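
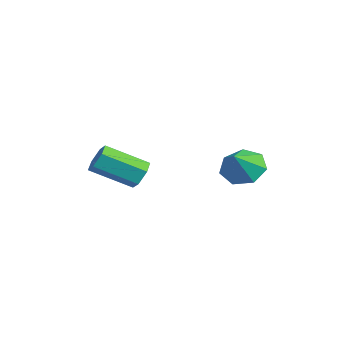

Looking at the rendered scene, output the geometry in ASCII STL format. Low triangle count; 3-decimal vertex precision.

solid 
facet normal -0.544 0.496 -0.677
outer loop
vertex -0.093 2.74 -3.517
vertex -0.733 2.628 -3.085
vertex -0.225 3.22 -3.059
endloop
endfacet
facet normal 0.981 0.148 0.128
outer loop
vertex -0.093 2.74 -3.517
vertex -0.225 3.22 -3.059
vertex -0.147 2.092 -2.355
endloop
endfacet
facet normal -0.543 0.496 -0.677
outer loop
vertex -0.225 3.22 -3.059
vertex -0.733 2.628 -3.085
vertex -0.74 3.255 -2.62
endloop
endfacet
facet normal 0.596 0.455 0.662
outer loop
vertex -0.225 3.22 -3.059
vertex -0.74 3.255 -2.62
vertex -0.147 2.092 -2.355
endloop
endfacet
facet normal -0.543 0.496 -0.677
outer loop
vertex -0.74 3.255 -2.62
vertex -0.733 2.628 -3.085
vertex -1.249 2.818 -2.532
endloop
endfacet
facet normal -0.015 0.215 0.977
outer loop
vertex -0.74 3.255 -2.62
vertex -1.249 2.818 -2.532
vertex -0.147 2.092 -2.355
endloop
endfacet
facet normal -0.543 0.497 -0.677
outer loop
vertex -1.249 2.818 -2.532
vertex -0.733 2.628 -3.085
vertex -1.37 2.239 -2.86
endloop
endfacet
facet normal -0.391 -0.390 0.833
outer loop
vertex -1.249 2.818 -2.532
vertex -1.37 2.239 -2.86
vertex -0.147 2.092 -2.355
endloop
endfacet
facet normal -0.543 0.498 -0.676
outer loop
vertex -1.37 2.239 -2.86
vertex -0.733 2.628 -3.085
vertex -1.012 1.953 -3.358
endloop
endfacet
facet normal -0.250 -0.906 0.341
outer loop
vertex -1.37 2.239 -2.86
vertex -1.012 1.953 -3.358
vertex -0.147 2.092 -2.355
endloop
endfacet
facet normal -0.543 0.498 -0.676
outer loop
vertex -1.012 1.953 -3.358
vertex -0.733 2.628 -3.085
vertex -0.443 2.176 -3.651
endloop
endfacet
facet normal 0.303 -0.944 -0.130
outer loop
vertex -1.012 1.953 -3.358
vertex -0.443 2.176 -3.651
vertex -0.147 2.092 -2.355
endloop
endfacet
facet normal -0.543 0.498 -0.676
outer loop
vertex -0.443 2.176 -3.651
vertex -0.733 2.628 -3.085
vertex -0.093 2.74 -3.517
endloop
endfacet
facet normal 0.851 -0.475 -0.225
outer loop
vertex -0.443 2.176 -3.651
vertex -0.093 2.74 -3.517
vertex -0.147 2.092 -2.355
endloop
endfacet
facet normal 0.275 0.833 -0.480
outer loop
vertex -1.323 -0.287 -3.132
vertex -1.785 -0.316 -3.447
vertex -1.793 -0.034 -2.962
endloop
endfacet
facet normal 0.470 0.319 0.823
outer loop
vertex -1.323 -0.287 -3.132
vertex -1.793 -0.034 -2.962
vertex -1.753 -1.595 -2.379
endloop
endfacet
facet normal 0.469 0.320 0.823
outer loop
vertex -1.753 -1.595 -2.379
vertex -1.793 -0.034 -2.962
vertex -2.223 -1.343 -2.209
endloop
endfacet
facet normal -0.274 -0.834 0.480
outer loop
vertex -1.753 -1.595 -2.379
vertex -2.223 -1.343 -2.209
vertex -2.215 -1.624 -2.693
endloop
endfacet
facet normal 0.273 0.834 -0.480
outer loop
vertex -1.793 -0.034 -2.962
vertex -1.785 -0.316 -3.447
vertex -2.255 -0.064 -3.277
endloop
endfacet
facet normal -0.495 0.550 0.673
outer loop
vertex -1.793 -0.034 -2.962
vertex -2.255 -0.064 -3.277
vertex -2.223 -1.343 -2.209
endloop
endfacet
facet normal -0.493 0.550 0.674
outer loop
vertex -2.223 -1.343 -2.209
vertex -2.255 -0.064 -3.277
vertex -2.686 -1.372 -2.524
endloop
endfacet
facet normal -0.274 -0.834 0.479
outer loop
vertex -2.223 -1.343 -2.209
vertex -2.686 -1.372 -2.524
vertex -2.215 -1.624 -2.693
endloop
endfacet
facet normal 0.274 0.834 -0.480
outer loop
vertex -2.255 -0.064 -3.277
vertex -1.785 -0.316 -3.447
vertex -2.247 -0.345 -3.761
endloop
endfacet
facet normal -0.961 0.231 -0.150
outer loop
vertex -2.255 -0.064 -3.277
vertex -2.247 -0.345 -3.761
vertex -2.686 -1.372 -2.524
endloop
endfacet
facet normal -0.962 0.229 -0.151
outer loop
vertex -2.686 -1.372 -2.524
vertex -2.247 -0.345 -3.761
vertex -2.677 -1.653 -3.008
endloop
endfacet
facet normal -0.274 -0.834 0.479
outer loop
vertex -2.686 -1.372 -2.524
vertex -2.677 -1.653 -3.008
vertex -2.215 -1.624 -2.693
endloop
endfacet
facet normal 0.274 0.834 -0.480
outer loop
vertex -2.247 -0.345 -3.761
vertex -1.785 -0.316 -3.447
vertex -1.777 -0.597 -3.931
endloop
endfacet
facet normal -0.469 -0.320 -0.823
outer loop
vertex -2.247 -0.345 -3.761
vertex -1.777 -0.597 -3.931
vertex -2.677 -1.653 -3.008
endloop
endfacet
facet normal -0.470 -0.319 -0.823
outer loop
vertex -2.677 -1.653 -3.008
vertex -1.777 -0.597 -3.931
vertex -2.207 -1.906 -3.178
endloop
endfacet
facet normal -0.275 -0.833 0.480
outer loop
vertex -2.677 -1.653 -3.008
vertex -2.207 -1.906 -3.178
vertex -2.215 -1.624 -2.693
endloop
endfacet
facet normal 0.274 0.834 -0.479
outer loop
vertex -1.777 -0.597 -3.931
vertex -1.785 -0.316 -3.447
vertex -1.314 -0.568 -3.616
endloop
endfacet
facet normal 0.493 -0.550 -0.674
outer loop
vertex -1.777 -0.597 -3.931
vertex -1.314 -0.568 -3.616
vertex -2.207 -1.906 -3.178
endloop
endfacet
facet normal 0.494 -0.550 -0.673
outer loop
vertex -2.207 -1.906 -3.178
vertex -1.314 -0.568 -3.616
vertex -1.745 -1.876 -2.863
endloop
endfacet
facet normal -0.273 -0.834 0.480
outer loop
vertex -2.207 -1.906 -3.178
vertex -1.745 -1.876 -2.863
vertex -2.215 -1.624 -2.693
endloop
endfacet
facet normal 0.274 0.834 -0.479
outer loop
vertex -1.314 -0.568 -3.616
vertex -1.785 -0.316 -3.447
vertex -1.323 -0.287 -3.132
endloop
endfacet
facet normal 0.961 -0.230 0.151
outer loop
vertex -1.314 -0.568 -3.616
vertex -1.323 -0.287 -3.132
vertex -1.745 -1.876 -2.863
endloop
endfacet
facet normal 0.962 -0.230 0.149
outer loop
vertex -1.745 -1.876 -2.863
vertex -1.323 -0.287 -3.132
vertex -1.753 -1.595 -2.379
endloop
endfacet
facet normal -0.274 -0.834 0.480
outer loop
vertex -1.745 -1.876 -2.863
vertex -1.753 -1.595 -2.379
vertex -2.215 -1.624 -2.693
endloop
endfacet

endsolid


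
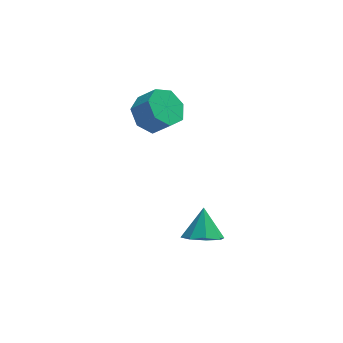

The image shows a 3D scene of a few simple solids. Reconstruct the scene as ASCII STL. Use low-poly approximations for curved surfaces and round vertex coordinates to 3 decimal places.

solid 
facet normal -0.578 0.369 -0.728
outer loop
vertex 2.59 3.097 1.079
vertex 1.9 3.446 1.804
vertex 2.738 3.948 1.393
endloop
endfacet
facet normal 0.800 0.080 -0.595
outer loop
vertex 2.59 3.097 1.079
vertex 2.738 3.948 1.393
vertex 3.33 2.624 2.011
endloop
endfacet
facet normal 0.800 0.080 -0.595
outer loop
vertex 3.33 2.624 2.011
vertex 2.738 3.948 1.393
vertex 3.478 3.476 2.325
endloop
endfacet
facet normal 0.578 -0.369 0.728
outer loop
vertex 3.33 2.624 2.011
vertex 3.478 3.476 2.325
vertex 2.64 2.974 2.736
endloop
endfacet
facet normal -0.578 0.370 -0.727
outer loop
vertex 2.738 3.948 1.393
vertex 1.9 3.446 1.804
vertex 2.256 4.422 2.017
endloop
endfacet
facet normal 0.625 0.773 -0.105
outer loop
vertex 2.738 3.948 1.393
vertex 2.256 4.422 2.017
vertex 3.478 3.476 2.325
endloop
endfacet
facet normal 0.625 0.774 -0.104
outer loop
vertex 3.478 3.476 2.325
vertex 2.256 4.422 2.017
vertex 2.995 3.95 2.948
endloop
endfacet
facet normal 0.578 -0.368 0.728
outer loop
vertex 3.478 3.476 2.325
vertex 2.995 3.95 2.948
vertex 2.64 2.974 2.736
endloop
endfacet
facet normal -0.577 0.369 -0.728
outer loop
vertex 2.256 4.422 2.017
vertex 1.9 3.446 1.804
vertex 1.505 4.161 2.48
endloop
endfacet
facet normal -0.021 0.885 0.465
outer loop
vertex 2.256 4.422 2.017
vertex 1.505 4.161 2.48
vertex 2.995 3.95 2.948
endloop
endfacet
facet normal -0.021 0.885 0.466
outer loop
vertex 2.995 3.95 2.948
vertex 1.505 4.161 2.48
vertex 2.245 3.688 3.412
endloop
endfacet
facet normal 0.579 -0.369 0.727
outer loop
vertex 2.995 3.95 2.948
vertex 2.245 3.688 3.412
vertex 2.64 2.974 2.736
endloop
endfacet
facet normal -0.578 0.369 -0.728
outer loop
vertex 1.505 4.161 2.48
vertex 1.9 3.446 1.804
vertex 1.052 3.361 2.434
endloop
endfacet
facet normal -0.651 0.329 0.684
outer loop
vertex 1.505 4.161 2.48
vertex 1.052 3.361 2.434
vertex 2.245 3.688 3.412
endloop
endfacet
facet normal -0.651 0.330 0.684
outer loop
vertex 2.245 3.688 3.412
vertex 1.052 3.361 2.434
vertex 1.792 2.889 3.366
endloop
endfacet
facet normal 0.578 -0.369 0.728
outer loop
vertex 2.245 3.688 3.412
vertex 1.792 2.889 3.366
vertex 2.64 2.974 2.736
endloop
endfacet
facet normal -0.578 0.369 -0.728
outer loop
vertex 1.052 3.361 2.434
vertex 1.9 3.446 1.804
vertex 1.238 2.626 1.914
endloop
endfacet
facet normal -0.791 -0.474 0.388
outer loop
vertex 1.052 3.361 2.434
vertex 1.238 2.626 1.914
vertex 1.792 2.889 3.366
endloop
endfacet
facet normal -0.791 -0.473 0.388
outer loop
vertex 1.792 2.889 3.366
vertex 1.238 2.626 1.914
vertex 1.977 2.154 2.846
endloop
endfacet
facet normal 0.578 -0.369 0.728
outer loop
vertex 1.792 2.889 3.366
vertex 1.977 2.154 2.846
vertex 2.64 2.974 2.736
endloop
endfacet
facet normal -0.578 0.369 -0.728
outer loop
vertex 1.238 2.626 1.914
vertex 1.9 3.446 1.804
vertex 1.922 2.508 1.311
endloop
endfacet
facet normal -0.335 -0.921 -0.200
outer loop
vertex 1.238 2.626 1.914
vertex 1.922 2.508 1.311
vertex 1.977 2.154 2.846
endloop
endfacet
facet normal -0.335 -0.921 -0.200
outer loop
vertex 1.977 2.154 2.846
vertex 1.922 2.508 1.311
vertex 2.662 2.036 2.243
endloop
endfacet
facet normal 0.577 -0.369 0.728
outer loop
vertex 1.977 2.154 2.846
vertex 2.662 2.036 2.243
vertex 2.64 2.974 2.736
endloop
endfacet
facet normal -0.578 0.369 -0.728
outer loop
vertex 1.922 2.508 1.311
vertex 1.9 3.446 1.804
vertex 2.59 3.097 1.079
endloop
endfacet
facet normal 0.373 -0.674 -0.638
outer loop
vertex 1.922 2.508 1.311
vertex 2.59 3.097 1.079
vertex 2.662 2.036 2.243
endloop
endfacet
facet normal 0.372 -0.674 -0.638
outer loop
vertex 2.662 2.036 2.243
vertex 2.59 3.097 1.079
vertex 3.33 2.624 2.011
endloop
endfacet
facet normal 0.578 -0.369 0.728
outer loop
vertex 2.662 2.036 2.243
vertex 3.33 2.624 2.011
vertex 2.64 2.974 2.736
endloop
endfacet
facet normal -0.140 -0.640 -0.756
outer loop
vertex 4.055 -1.809 -2.302
vertex 3.402 -2.292 -1.772
vertex 3.366 -1.549 -2.394
endloop
endfacet
facet normal 0.368 0.913 -0.175
outer loop
vertex 4.055 -1.809 -2.302
vertex 3.366 -1.549 -2.394
vertex 3.618 -1.308 -0.608
endloop
endfacet
facet normal -0.139 -0.640 -0.756
outer loop
vertex 3.366 -1.549 -2.394
vertex 3.402 -2.292 -1.772
vertex 2.698 -1.725 -2.122
endloop
endfacet
facet normal -0.287 0.954 -0.088
outer loop
vertex 3.366 -1.549 -2.394
vertex 2.698 -1.725 -2.122
vertex 3.618 -1.308 -0.608
endloop
endfacet
facet normal -0.139 -0.640 -0.756
outer loop
vertex 2.698 -1.725 -2.122
vertex 3.402 -2.292 -1.772
vertex 2.443 -2.233 -1.645
endloop
endfacet
facet normal -0.732 0.624 0.273
outer loop
vertex 2.698 -1.725 -2.122
vertex 2.443 -2.233 -1.645
vertex 3.618 -1.308 -0.608
endloop
endfacet
facet normal -0.139 -0.640 -0.756
outer loop
vertex 2.443 -2.233 -1.645
vertex 3.402 -2.292 -1.772
vertex 2.75 -2.776 -1.242
endloop
endfacet
facet normal -0.707 0.117 0.697
outer loop
vertex 2.443 -2.233 -1.645
vertex 2.75 -2.776 -1.242
vertex 3.618 -1.308 -0.608
endloop
endfacet
facet normal -0.140 -0.639 -0.756
outer loop
vertex 2.75 -2.776 -1.242
vertex 3.402 -2.292 -1.772
vertex 3.439 -3.036 -1.15
endloop
endfacet
facet normal -0.227 -0.270 0.936
outer loop
vertex 2.75 -2.776 -1.242
vertex 3.439 -3.036 -1.15
vertex 3.618 -1.308 -0.608
endloop
endfacet
facet normal -0.140 -0.639 -0.756
outer loop
vertex 3.439 -3.036 -1.15
vertex 3.402 -2.292 -1.772
vertex 4.107 -2.86 -1.422
endloop
endfacet
facet normal 0.428 -0.311 0.849
outer loop
vertex 3.439 -3.036 -1.15
vertex 4.107 -2.86 -1.422
vertex 3.618 -1.308 -0.608
endloop
endfacet
facet normal -0.140 -0.640 -0.756
outer loop
vertex 4.107 -2.86 -1.422
vertex 3.402 -2.292 -1.772
vertex 4.362 -2.351 -1.9
endloop
endfacet
facet normal 0.873 0.020 0.487
outer loop
vertex 4.107 -2.86 -1.422
vertex 4.362 -2.351 -1.9
vertex 3.618 -1.308 -0.608
endloop
endfacet
facet normal -0.140 -0.640 -0.756
outer loop
vertex 4.362 -2.351 -1.9
vertex 3.402 -2.292 -1.772
vertex 4.055 -1.809 -2.302
endloop
endfacet
facet normal 0.848 0.527 0.063
outer loop
vertex 4.362 -2.351 -1.9
vertex 4.055 -1.809 -2.302
vertex 3.618 -1.308 -0.608
endloop
endfacet

endsolid


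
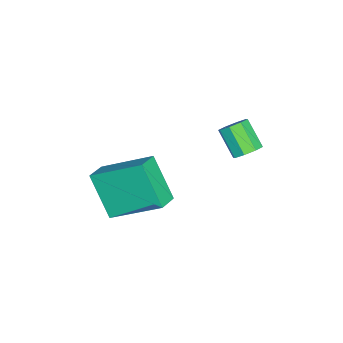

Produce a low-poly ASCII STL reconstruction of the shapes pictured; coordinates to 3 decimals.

solid 
facet normal -0.922 0.205 -0.328
outer loop
vertex -0.094 -2.719 -2.014
vertex -0.082 -0.966 -0.951
vertex 0.587 -1.881 -3.404
endloop
endfacet
facet normal -0.007 -0.855 -0.519
outer loop
vertex 1.362 -2.054 -3.129
vertex -0.094 -2.719 -2.014
vertex 0.587 -1.881 -3.404
endloop
endfacet
facet normal -0.922 0.205 -0.328
outer loop
vertex 0.587 -1.881 -3.404
vertex -0.082 -0.966 -0.951
vertex 0.599 -0.128 -2.341
endloop
endfacet
facet normal 0.387 0.476 -0.790
outer loop
vertex 0.599 -0.128 -2.341
vertex 1.362 -2.054 -3.129
vertex 0.587 -1.881 -3.404
endloop
endfacet
facet normal -0.387 -0.476 0.790
outer loop
vertex -0.094 -2.719 -2.014
vertex 0.693 -1.139 -0.676
vertex -0.082 -0.966 -0.951
endloop
endfacet
facet normal -0.007 -0.855 -0.519
outer loop
vertex 0.681 -2.892 -1.739
vertex -0.094 -2.719 -2.014
vertex 1.362 -2.054 -3.129
endloop
endfacet
facet normal -0.387 -0.476 0.790
outer loop
vertex 0.681 -2.892 -1.739
vertex 0.693 -1.139 -0.676
vertex -0.094 -2.719 -2.014
endloop
endfacet
facet normal 0.007 0.855 0.519
outer loop
vertex -0.082 -0.966 -0.951
vertex 0.693 -1.139 -0.676
vertex 0.599 -0.128 -2.341
endloop
endfacet
facet normal 0.387 0.476 -0.790
outer loop
vertex 1.374 -0.301 -2.066
vertex 1.362 -2.054 -3.129
vertex 0.599 -0.128 -2.341
endloop
endfacet
facet normal 0.007 0.855 0.519
outer loop
vertex 0.599 -0.128 -2.341
vertex 0.693 -1.139 -0.676
vertex 1.374 -0.301 -2.066
endloop
endfacet
facet normal 0.922 -0.205 0.328
outer loop
vertex 1.374 -0.301 -2.066
vertex 0.681 -2.892 -1.739
vertex 1.362 -2.054 -3.129
endloop
endfacet
facet normal 0.922 -0.205 0.328
outer loop
vertex 0.693 -1.139 -0.676
vertex 0.681 -2.892 -1.739
vertex 1.374 -0.301 -2.066
endloop
endfacet
facet normal 0.495 0.551 -0.672
outer loop
vertex -0.024 2.004 -0.07
vertex -0.461 2.032 -0.369
vertex -0.255 2.324 0.022
endloop
endfacet
facet normal 0.655 0.270 0.706
outer loop
vertex -0.024 2.004 -0.07
vertex -0.255 2.324 0.022
vertex -0.583 1.38 0.688
endloop
endfacet
facet normal 0.656 0.269 0.705
outer loop
vertex -0.583 1.38 0.688
vertex -0.255 2.324 0.022
vertex -0.814 1.7 0.781
endloop
endfacet
facet normal -0.495 -0.552 0.670
outer loop
vertex -0.583 1.38 0.688
vertex -0.814 1.7 0.781
vertex -1.019 1.408 0.389
endloop
endfacet
facet normal 0.493 0.552 -0.672
outer loop
vertex -0.255 2.324 0.022
vertex -0.461 2.032 -0.369
vertex -0.607 2.473 -0.114
endloop
endfacet
facet normal 0.062 0.748 0.661
outer loop
vertex -0.255 2.324 0.022
vertex -0.607 2.473 -0.114
vertex -0.814 1.7 0.781
endloop
endfacet
facet normal 0.060 0.749 0.660
outer loop
vertex -0.814 1.7 0.781
vertex -0.607 2.473 -0.114
vertex -1.166 1.849 0.644
endloop
endfacet
facet normal -0.495 -0.553 0.671
outer loop
vertex -0.814 1.7 0.781
vertex -1.166 1.849 0.644
vertex -1.019 1.408 0.389
endloop
endfacet
facet normal 0.495 0.552 -0.671
outer loop
vertex -0.607 2.473 -0.114
vertex -0.461 2.032 -0.369
vertex -0.873 2.364 -0.4
endloop
endfacet
facet normal -0.570 0.789 0.229
outer loop
vertex -0.607 2.473 -0.114
vertex -0.873 2.364 -0.4
vertex -1.166 1.849 0.644
endloop
endfacet
facet normal -0.570 0.789 0.229
outer loop
vertex -1.166 1.849 0.644
vertex -0.873 2.364 -0.4
vertex -1.432 1.74 0.358
endloop
endfacet
facet normal -0.495 -0.553 0.671
outer loop
vertex -1.166 1.849 0.644
vertex -1.432 1.74 0.358
vertex -1.019 1.408 0.389
endloop
endfacet
facet normal 0.495 0.552 -0.671
outer loop
vertex -0.873 2.364 -0.4
vertex -0.461 2.032 -0.369
vertex -0.897 2.06 -0.668
endloop
endfacet
facet normal -0.867 0.366 -0.338
outer loop
vertex -0.873 2.364 -0.4
vertex -0.897 2.06 -0.668
vertex -1.432 1.74 0.358
endloop
endfacet
facet normal -0.867 0.366 -0.338
outer loop
vertex -1.432 1.74 0.358
vertex -0.897 2.06 -0.668
vertex -1.456 1.436 0.09
endloop
endfacet
facet normal -0.494 -0.552 0.671
outer loop
vertex -1.432 1.74 0.358
vertex -1.456 1.436 0.09
vertex -1.019 1.408 0.389
endloop
endfacet
facet normal 0.495 0.552 -0.670
outer loop
vertex -0.897 2.06 -0.668
vertex -0.461 2.032 -0.369
vertex -0.666 1.74 -0.761
endloop
endfacet
facet normal -0.656 -0.269 -0.705
outer loop
vertex -0.897 2.06 -0.668
vertex -0.666 1.74 -0.761
vertex -1.456 1.436 0.09
endloop
endfacet
facet normal -0.655 -0.270 -0.705
outer loop
vertex -1.456 1.436 0.09
vertex -0.666 1.74 -0.761
vertex -1.225 1.116 -0.002
endloop
endfacet
facet normal -0.495 -0.551 0.672
outer loop
vertex -1.456 1.436 0.09
vertex -1.225 1.116 -0.002
vertex -1.019 1.408 0.389
endloop
endfacet
facet normal 0.495 0.553 -0.671
outer loop
vertex -0.666 1.74 -0.761
vertex -0.461 2.032 -0.369
vertex -0.314 1.591 -0.624
endloop
endfacet
facet normal -0.060 -0.749 -0.660
outer loop
vertex -0.666 1.74 -0.761
vertex -0.314 1.591 -0.624
vertex -1.225 1.116 -0.002
endloop
endfacet
facet normal -0.061 -0.748 -0.661
outer loop
vertex -1.225 1.116 -0.002
vertex -0.314 1.591 -0.624
vertex -0.873 0.967 0.134
endloop
endfacet
facet normal -0.493 -0.552 0.672
outer loop
vertex -1.225 1.116 -0.002
vertex -0.873 0.967 0.134
vertex -1.019 1.408 0.389
endloop
endfacet
facet normal 0.495 0.553 -0.671
outer loop
vertex -0.314 1.591 -0.624
vertex -0.461 2.032 -0.369
vertex -0.048 1.7 -0.338
endloop
endfacet
facet normal 0.570 -0.789 -0.229
outer loop
vertex -0.314 1.591 -0.624
vertex -0.048 1.7 -0.338
vertex -0.873 0.967 0.134
endloop
endfacet
facet normal 0.570 -0.789 -0.229
outer loop
vertex -0.873 0.967 0.134
vertex -0.048 1.7 -0.338
vertex -0.607 1.076 0.42
endloop
endfacet
facet normal -0.495 -0.552 0.671
outer loop
vertex -0.873 0.967 0.134
vertex -0.607 1.076 0.42
vertex -1.019 1.408 0.389
endloop
endfacet
facet normal 0.494 0.552 -0.671
outer loop
vertex -0.048 1.7 -0.338
vertex -0.461 2.032 -0.369
vertex -0.024 2.004 -0.07
endloop
endfacet
facet normal 0.867 -0.366 0.338
outer loop
vertex -0.048 1.7 -0.338
vertex -0.024 2.004 -0.07
vertex -0.607 1.076 0.42
endloop
endfacet
facet normal 0.867 -0.366 0.338
outer loop
vertex -0.607 1.076 0.42
vertex -0.024 2.004 -0.07
vertex -0.583 1.38 0.688
endloop
endfacet
facet normal -0.495 -0.552 0.671
outer loop
vertex -0.607 1.076 0.42
vertex -0.583 1.38 0.688
vertex -1.019 1.408 0.389
endloop
endfacet

endsolid


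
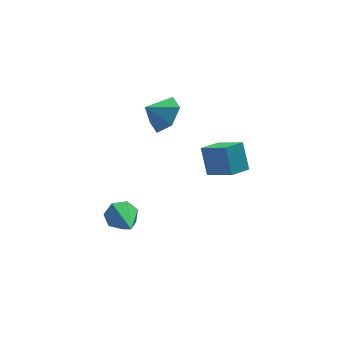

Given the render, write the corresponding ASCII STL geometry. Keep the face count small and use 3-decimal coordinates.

solid 
facet normal -0.813 -0.527 0.248
outer loop
vertex 3.196 1.421 0.122
vertex 2.347 2.406 -0.564
vertex 3.311 0.669 -1.1
endloop
endfacet
facet normal 0.577 -0.670 0.467
outer loop
vertex 4.213 1.254 -1.376
vertex 3.196 1.421 0.122
vertex 3.311 0.669 -1.1
endloop
endfacet
facet normal -0.812 -0.528 0.249
outer loop
vertex 3.311 0.669 -1.1
vertex 2.347 2.406 -0.564
vertex 2.462 1.653 -1.786
endloop
endfacet
facet normal 0.080 -0.523 -0.849
outer loop
vertex 2.462 1.653 -1.786
vertex 4.213 1.254 -1.376
vertex 3.311 0.669 -1.1
endloop
endfacet
facet normal -0.079 0.523 0.849
outer loop
vertex 3.196 1.421 0.122
vertex 3.249 2.991 -0.84
vertex 2.347 2.406 -0.564
endloop
endfacet
facet normal 0.578 -0.669 0.467
outer loop
vertex 4.098 2.007 -0.154
vertex 3.196 1.421 0.122
vertex 4.213 1.254 -1.376
endloop
endfacet
facet normal -0.080 0.523 0.849
outer loop
vertex 4.098 2.007 -0.154
vertex 3.249 2.991 -0.84
vertex 3.196 1.421 0.122
endloop
endfacet
facet normal -0.577 0.670 -0.467
outer loop
vertex 2.347 2.406 -0.564
vertex 3.249 2.991 -0.84
vertex 2.462 1.653 -1.786
endloop
endfacet
facet normal 0.080 -0.523 -0.849
outer loop
vertex 3.364 2.239 -2.062
vertex 4.213 1.254 -1.376
vertex 2.462 1.653 -1.786
endloop
endfacet
facet normal -0.578 0.670 -0.467
outer loop
vertex 2.462 1.653 -1.786
vertex 3.249 2.991 -0.84
vertex 3.364 2.239 -2.062
endloop
endfacet
facet normal 0.813 0.527 -0.248
outer loop
vertex 3.364 2.239 -2.062
vertex 4.098 2.007 -0.154
vertex 4.213 1.254 -1.376
endloop
endfacet
facet normal 0.812 0.528 -0.248
outer loop
vertex 3.249 2.991 -0.84
vertex 4.098 2.007 -0.154
vertex 3.364 2.239 -2.062
endloop
endfacet
facet normal 0.784 0.038 -0.620
outer loop
vertex 1.472 2.655 2.121
vertex 0.895 3.041 1.415
vertex 1.368 3.637 2.049
endloop
endfacet
facet normal 0.007 0.074 0.997
outer loop
vertex 1.472 2.655 2.121
vertex 1.368 3.637 2.049
vertex 0.025 2.999 2.105
endloop
endfacet
facet normal 0.783 0.038 -0.620
outer loop
vertex 1.368 3.637 2.049
vertex 0.895 3.041 1.415
vertex 0.79 4.023 1.343
endloop
endfacet
facet normal -0.308 0.705 0.638
outer loop
vertex 1.368 3.637 2.049
vertex 0.79 4.023 1.343
vertex 0.025 2.999 2.105
endloop
endfacet
facet normal 0.783 0.038 -0.621
outer loop
vertex 0.79 4.023 1.343
vertex 0.895 3.041 1.415
vertex 0.317 3.427 0.71
endloop
endfacet
facet normal -0.794 0.608 0.020
outer loop
vertex 0.79 4.023 1.343
vertex 0.317 3.427 0.71
vertex 0.025 2.999 2.105
endloop
endfacet
facet normal 0.783 0.037 -0.621
outer loop
vertex 0.317 3.427 0.71
vertex 0.895 3.041 1.415
vertex 0.421 2.445 0.782
endloop
endfacet
facet normal -0.964 -0.120 -0.238
outer loop
vertex 0.317 3.427 0.71
vertex 0.421 2.445 0.782
vertex 0.025 2.999 2.105
endloop
endfacet
facet normal 0.783 0.037 -0.621
outer loop
vertex 0.421 2.445 0.782
vertex 0.895 3.041 1.415
vertex 0.999 2.059 1.488
endloop
endfacet
facet normal -0.649 -0.751 0.120
outer loop
vertex 0.421 2.445 0.782
vertex 0.999 2.059 1.488
vertex 0.025 2.999 2.105
endloop
endfacet
facet normal 0.784 0.037 -0.620
outer loop
vertex 0.999 2.059 1.488
vertex 0.895 3.041 1.415
vertex 1.472 2.655 2.121
endloop
endfacet
facet normal -0.164 -0.654 0.738
outer loop
vertex 0.999 2.059 1.488
vertex 1.472 2.655 2.121
vertex 0.025 2.999 2.105
endloop
endfacet
facet normal -0.021 0.917 -0.398
outer loop
vertex -1.488 -0.751 -0.747
vertex -1.794 -1.025 -1.362
vertex -2.129 -0.769 -0.754
endloop
endfacet
facet normal -0.014 0.111 0.994
outer loop
vertex -1.488 -0.751 -0.747
vertex -2.129 -0.769 -0.754
vertex -1.746 -3.015 -0.498
endloop
endfacet
facet normal -0.022 0.917 -0.398
outer loop
vertex -2.129 -0.769 -0.754
vertex -1.794 -1.025 -1.362
vertex -2.519 -0.98 -1.219
endloop
endfacet
facet normal -0.753 -0.054 0.656
outer loop
vertex -2.129 -0.769 -0.754
vertex -2.519 -0.98 -1.219
vertex -1.746 -3.015 -0.498
endloop
endfacet
facet normal -0.022 0.917 -0.399
outer loop
vertex -2.519 -0.98 -1.219
vertex -1.794 -1.025 -1.362
vertex -2.363 -1.225 -1.791
endloop
endfacet
facet normal -0.920 -0.381 -0.088
outer loop
vertex -2.519 -0.98 -1.219
vertex -2.363 -1.225 -1.791
vertex -1.746 -3.015 -0.498
endloop
endfacet
facet normal -0.023 0.917 -0.398
outer loop
vertex -2.363 -1.225 -1.791
vertex -1.794 -1.025 -1.362
vertex -1.778 -1.319 -2.041
endloop
endfacet
facet normal -0.390 -0.624 -0.678
outer loop
vertex -2.363 -1.225 -1.791
vertex -1.778 -1.319 -2.041
vertex -1.746 -3.015 -0.498
endloop
endfacet
facet normal -0.022 0.917 -0.398
outer loop
vertex -1.778 -1.319 -2.041
vertex -1.794 -1.025 -1.362
vertex -1.206 -1.192 -1.779
endloop
endfacet
facet normal 0.439 -0.600 -0.669
outer loop
vertex -1.778 -1.319 -2.041
vertex -1.206 -1.192 -1.779
vertex -1.746 -3.015 -0.498
endloop
endfacet
facet normal -0.022 0.917 -0.398
outer loop
vertex -1.206 -1.192 -1.779
vertex -1.794 -1.025 -1.362
vertex -1.077 -0.939 -1.203
endloop
endfacet
facet normal 0.943 -0.327 -0.068
outer loop
vertex -1.206 -1.192 -1.779
vertex -1.077 -0.939 -1.203
vertex -1.746 -3.015 -0.498
endloop
endfacet
facet normal -0.022 0.917 -0.398
outer loop
vertex -1.077 -0.939 -1.203
vertex -1.794 -1.025 -1.362
vertex -1.488 -0.751 -0.747
endloop
endfacet
facet normal 0.741 -0.011 0.672
outer loop
vertex -1.077 -0.939 -1.203
vertex -1.488 -0.751 -0.747
vertex -1.746 -3.015 -0.498
endloop
endfacet

endsolid


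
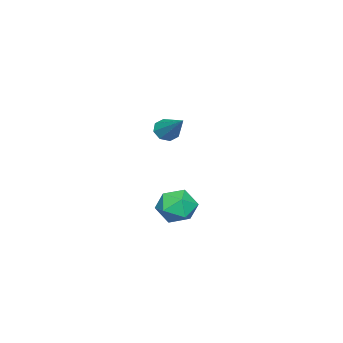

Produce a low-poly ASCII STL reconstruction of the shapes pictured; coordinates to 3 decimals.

solid 
facet normal -0.690 0.661 -0.296
outer loop
vertex -0.446 -1.759 -4.058
vertex -1.108 -2.141 -3.366
vertex -0.479 -1.367 -3.105
endloop
endfacet
facet normal -0.033 0.924 -0.381
outer loop
vertex -0.446 -1.759 -4.058
vertex -0.479 -1.367 -3.105
vertex 0.429 -1.525 -3.567
endloop
endfacet
facet normal 0.326 0.484 -0.812
outer loop
vertex -0.446 -1.759 -4.058
vertex 0.429 -1.525 -3.567
vertex 0.361 -2.396 -4.113
endloop
endfacet
facet normal -0.109 -0.052 -0.993
outer loop
vertex -0.446 -1.759 -4.058
vertex 0.361 -2.396 -4.113
vertex -0.588 -2.777 -3.989
endloop
endfacet
facet normal -0.737 0.057 -0.673
outer loop
vertex -0.446 -1.759 -4.058
vertex -0.588 -2.777 -3.989
vertex -1.108 -2.141 -3.366
endloop
endfacet
facet normal 0.291 0.922 0.256
outer loop
vertex 0.429 -1.525 -3.567
vertex -0.479 -1.367 -3.105
vertex 0.308 -1.763 -2.571
endloop
endfacet
facet normal -0.774 0.496 0.395
outer loop
vertex -0.479 -1.367 -3.105
vertex -1.108 -2.141 -3.366
vertex -0.641 -2.144 -2.447
endloop
endfacet
facet normal -0.849 -0.481 -0.218
outer loop
vertex -1.108 -2.141 -3.366
vertex -0.588 -2.777 -3.989
vertex -0.709 -3.015 -2.993
endloop
endfacet
facet normal 0.168 -0.657 -0.735
outer loop
vertex -0.588 -2.777 -3.989
vertex 0.361 -2.396 -4.113
vertex 0.199 -3.173 -3.455
endloop
endfacet
facet normal 0.872 0.209 -0.442
outer loop
vertex 0.361 -2.396 -4.113
vertex 0.429 -1.525 -3.567
vertex 0.828 -2.399 -3.194
endloop
endfacet
facet normal 0.109 0.052 0.993
outer loop
vertex 0.166 -2.781 -2.502
vertex 0.308 -1.763 -2.571
vertex -0.641 -2.144 -2.447
endloop
endfacet
facet normal -0.326 -0.484 0.812
outer loop
vertex 0.166 -2.781 -2.502
vertex -0.641 -2.144 -2.447
vertex -0.709 -3.015 -2.993
endloop
endfacet
facet normal 0.033 -0.924 0.381
outer loop
vertex 0.166 -2.781 -2.502
vertex -0.709 -3.015 -2.993
vertex 0.199 -3.173 -3.455
endloop
endfacet
facet normal 0.690 -0.661 0.296
outer loop
vertex 0.166 -2.781 -2.502
vertex 0.199 -3.173 -3.455
vertex 0.828 -2.399 -3.194
endloop
endfacet
facet normal 0.737 -0.057 0.673
outer loop
vertex 0.166 -2.781 -2.502
vertex 0.828 -2.399 -3.194
vertex 0.308 -1.763 -2.571
endloop
endfacet
facet normal -0.168 0.657 0.735
outer loop
vertex -0.641 -2.144 -2.447
vertex 0.308 -1.763 -2.571
vertex -0.479 -1.367 -3.105
endloop
endfacet
facet normal -0.872 -0.209 0.442
outer loop
vertex -0.709 -3.015 -2.993
vertex -0.641 -2.144 -2.447
vertex -1.108 -2.141 -3.366
endloop
endfacet
facet normal -0.291 -0.922 -0.256
outer loop
vertex 0.199 -3.173 -3.455
vertex -0.709 -3.015 -2.993
vertex -0.588 -2.777 -3.989
endloop
endfacet
facet normal 0.774 -0.496 -0.395
outer loop
vertex 0.828 -2.399 -3.194
vertex 0.199 -3.173 -3.455
vertex 0.361 -2.396 -4.113
endloop
endfacet
facet normal 0.849 0.481 0.218
outer loop
vertex 0.308 -1.763 -2.571
vertex 0.828 -2.399 -3.194
vertex 0.429 -1.525 -3.567
endloop
endfacet
facet normal -0.453 -0.675 -0.582
outer loop
vertex 1.985 -1.904 1.649
vertex 1.471 -1.854 1.991
vertex 1.692 -1.568 1.487
endloop
endfacet
facet normal 0.748 0.396 -0.532
outer loop
vertex 1.985 -1.904 1.649
vertex 1.692 -1.568 1.487
vertex 2.309 -0.606 3.069
endloop
endfacet
facet normal -0.456 -0.673 -0.582
outer loop
vertex 1.692 -1.568 1.487
vertex 1.471 -1.854 1.991
vertex 1.27 -1.398 1.621
endloop
endfacet
facet normal 0.152 0.817 -0.556
outer loop
vertex 1.692 -1.568 1.487
vertex 1.27 -1.398 1.621
vertex 2.309 -0.606 3.069
endloop
endfacet
facet normal -0.453 -0.674 -0.584
outer loop
vertex 1.27 -1.398 1.621
vertex 1.471 -1.854 1.991
vertex 0.964 -1.496 1.971
endloop
endfacet
facet normal -0.456 0.877 -0.153
outer loop
vertex 1.27 -1.398 1.621
vertex 0.964 -1.496 1.971
vertex 2.309 -0.606 3.069
endloop
endfacet
facet normal -0.453 -0.675 -0.582
outer loop
vertex 0.964 -1.496 1.971
vertex 1.471 -1.854 1.991
vertex 0.956 -1.803 2.333
endloop
endfacet
facet normal -0.717 0.539 0.441
outer loop
vertex 0.964 -1.496 1.971
vertex 0.956 -1.803 2.333
vertex 2.309 -0.606 3.069
endloop
endfacet
facet normal -0.454 -0.673 -0.583
outer loop
vertex 0.956 -1.803 2.333
vertex 1.471 -1.854 1.991
vertex 1.249 -2.14 2.494
endloop
endfacet
facet normal -0.479 0.002 0.878
outer loop
vertex 0.956 -1.803 2.333
vertex 1.249 -2.14 2.494
vertex 2.309 -0.606 3.069
endloop
endfacet
facet normal -0.454 -0.674 -0.583
outer loop
vertex 1.249 -2.14 2.494
vertex 1.471 -1.854 1.991
vertex 1.671 -2.309 2.361
endloop
endfacet
facet normal 0.116 -0.418 0.901
outer loop
vertex 1.249 -2.14 2.494
vertex 1.671 -2.309 2.361
vertex 2.309 -0.606 3.069
endloop
endfacet
facet normal -0.452 -0.674 -0.584
outer loop
vertex 1.671 -2.309 2.361
vertex 1.471 -1.854 1.991
vertex 1.977 -2.211 2.011
endloop
endfacet
facet normal 0.723 -0.478 0.498
outer loop
vertex 1.671 -2.309 2.361
vertex 1.977 -2.211 2.011
vertex 2.309 -0.606 3.069
endloop
endfacet
facet normal -0.453 -0.675 -0.582
outer loop
vertex 1.977 -2.211 2.011
vertex 1.471 -1.854 1.991
vertex 1.985 -1.904 1.649
endloop
endfacet
facet normal 0.985 -0.140 -0.097
outer loop
vertex 1.977 -2.211 2.011
vertex 1.985 -1.904 1.649
vertex 2.309 -0.606 3.069
endloop
endfacet

endsolid


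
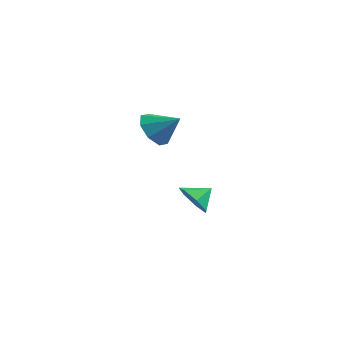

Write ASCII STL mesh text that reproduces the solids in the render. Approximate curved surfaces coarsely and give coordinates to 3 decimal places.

solid 
facet normal -0.810 -0.206 -0.549
outer loop
vertex -0.006 -1.701 0.686
vertex -0.544 -1.296 1.327
vertex -0.1 -1.006 0.564
endloop
endfacet
facet normal 0.921 0.057 -0.385
outer loop
vertex -0.006 -1.701 0.686
vertex -0.1 -1.006 0.564
vertex 0.524 -1.024 2.053
endloop
endfacet
facet normal -0.810 -0.206 -0.549
outer loop
vertex -0.1 -1.006 0.564
vertex -0.544 -1.296 1.327
vertex -0.454 -0.481 0.889
endloop
endfacet
facet normal 0.703 0.651 -0.287
outer loop
vertex -0.1 -1.006 0.564
vertex -0.454 -0.481 0.889
vertex 0.524 -1.024 2.053
endloop
endfacet
facet normal -0.810 -0.206 -0.549
outer loop
vertex -0.454 -0.481 0.889
vertex -0.544 -1.296 1.327
vertex -0.861 -0.433 1.471
endloop
endfacet
facet normal 0.332 0.930 0.155
outer loop
vertex -0.454 -0.481 0.889
vertex -0.861 -0.433 1.471
vertex 0.524 -1.024 2.053
endloop
endfacet
facet normal -0.810 -0.206 -0.550
outer loop
vertex -0.861 -0.433 1.471
vertex -0.544 -1.296 1.327
vertex -1.083 -0.891 1.969
endloop
endfacet
facet normal 0.025 0.730 0.683
outer loop
vertex -0.861 -0.433 1.471
vertex -1.083 -0.891 1.969
vertex 0.524 -1.024 2.053
endloop
endfacet
facet normal -0.810 -0.206 -0.550
outer loop
vertex -1.083 -0.891 1.969
vertex -0.544 -1.296 1.327
vertex -0.989 -1.586 2.091
endloop
endfacet
facet normal -0.038 0.168 0.985
outer loop
vertex -1.083 -0.891 1.969
vertex -0.989 -1.586 2.091
vertex 0.524 -1.024 2.053
endloop
endfacet
facet normal -0.810 -0.206 -0.550
outer loop
vertex -0.989 -1.586 2.091
vertex -0.544 -1.296 1.327
vertex -0.635 -2.111 1.766
endloop
endfacet
facet normal 0.181 -0.427 0.886
outer loop
vertex -0.989 -1.586 2.091
vertex -0.635 -2.111 1.766
vertex 0.524 -1.024 2.053
endloop
endfacet
facet normal -0.810 -0.206 -0.550
outer loop
vertex -0.635 -2.111 1.766
vertex -0.544 -1.296 1.327
vertex -0.228 -2.158 1.184
endloop
endfacet
facet normal 0.552 -0.706 0.443
outer loop
vertex -0.635 -2.111 1.766
vertex -0.228 -2.158 1.184
vertex 0.524 -1.024 2.053
endloop
endfacet
facet normal -0.810 -0.206 -0.550
outer loop
vertex -0.228 -2.158 1.184
vertex -0.544 -1.296 1.327
vertex -0.006 -1.701 0.686
endloop
endfacet
facet normal 0.858 -0.506 -0.082
outer loop
vertex -0.228 -2.158 1.184
vertex -0.006 -1.701 0.686
vertex 0.524 -1.024 2.053
endloop
endfacet
facet normal -0.431 -0.706 -0.562
outer loop
vertex -0.994 3.057 -4.787
vertex -1.414 2.713 -4.032
vertex -1.72 3.367 -4.619
endloop
endfacet
facet normal 0.324 0.906 -0.271
outer loop
vertex -0.994 3.057 -4.787
vertex -1.72 3.367 -4.619
vertex -0.966 3.447 -3.448
endloop
endfacet
facet normal -0.432 -0.706 -0.562
outer loop
vertex -1.72 3.367 -4.619
vertex -1.414 2.713 -4.032
vertex -2.216 3.185 -4.009
endloop
endfacet
facet normal -0.243 0.966 0.091
outer loop
vertex -1.72 3.367 -4.619
vertex -2.216 3.185 -4.009
vertex -0.966 3.447 -3.448
endloop
endfacet
facet normal -0.432 -0.706 -0.562
outer loop
vertex -2.216 3.185 -4.009
vertex -1.414 2.713 -4.032
vertex -2.108 2.647 -3.416
endloop
endfacet
facet normal -0.424 0.631 0.650
outer loop
vertex -2.216 3.185 -4.009
vertex -2.108 2.647 -3.416
vertex -0.966 3.447 -3.448
endloop
endfacet
facet normal -0.432 -0.705 -0.562
outer loop
vertex -2.108 2.647 -3.416
vertex -1.414 2.713 -4.032
vertex -1.478 2.159 -3.288
endloop
endfacet
facet normal -0.081 0.154 0.985
outer loop
vertex -2.108 2.647 -3.416
vertex -1.478 2.159 -3.288
vertex -0.966 3.447 -3.448
endloop
endfacet
facet normal -0.431 -0.706 -0.562
outer loop
vertex -1.478 2.159 -3.288
vertex -1.414 2.713 -4.032
vertex -0.8 2.089 -3.72
endloop
endfacet
facet normal 0.527 -0.105 0.844
outer loop
vertex -1.478 2.159 -3.288
vertex -0.8 2.089 -3.72
vertex -0.966 3.447 -3.448
endloop
endfacet
facet normal -0.432 -0.706 -0.561
outer loop
vertex -0.8 2.089 -3.72
vertex -1.414 2.713 -4.032
vertex -0.585 2.488 -4.387
endloop
endfacet
facet normal 0.942 0.049 0.333
outer loop
vertex -0.8 2.089 -3.72
vertex -0.585 2.488 -4.387
vertex -0.966 3.447 -3.448
endloop
endfacet
facet normal -0.432 -0.705 -0.562
outer loop
vertex -0.585 2.488 -4.387
vertex -1.414 2.713 -4.032
vertex -0.994 3.057 -4.787
endloop
endfacet
facet normal 0.852 0.498 -0.163
outer loop
vertex -0.585 2.488 -4.387
vertex -0.994 3.057 -4.787
vertex -0.966 3.447 -3.448
endloop
endfacet

endsolid


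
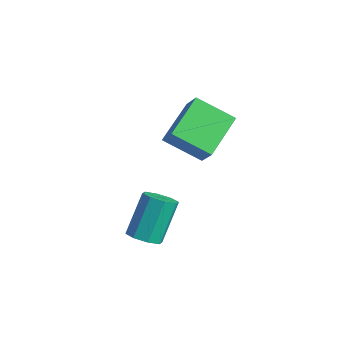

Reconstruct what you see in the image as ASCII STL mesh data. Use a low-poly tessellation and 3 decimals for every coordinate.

solid 
facet normal 0.194 -0.529 -0.826
outer loop
vertex -0.323 -3.626 -2.151
vertex -0.942 -3.824 -2.17
vertex -0.613 -3.32 -2.415
endloop
endfacet
facet normal 0.789 0.586 -0.188
outer loop
vertex -0.323 -3.626 -2.151
vertex -0.613 -3.32 -2.415
vertex -0.66 -2.717 -0.73
endloop
endfacet
facet normal 0.789 0.586 -0.188
outer loop
vertex -0.66 -2.717 -0.73
vertex -0.613 -3.32 -2.415
vertex -0.95 -2.411 -0.994
endloop
endfacet
facet normal -0.196 0.527 0.827
outer loop
vertex -0.66 -2.717 -0.73
vertex -0.95 -2.411 -0.994
vertex -1.278 -2.916 -0.75
endloop
endfacet
facet normal 0.196 -0.529 -0.825
outer loop
vertex -0.613 -3.32 -2.415
vertex -0.942 -3.824 -2.17
vertex -1.095 -3.31 -2.536
endloop
endfacet
facet normal 0.145 0.849 -0.508
outer loop
vertex -0.613 -3.32 -2.415
vertex -1.095 -3.31 -2.536
vertex -0.95 -2.411 -0.994
endloop
endfacet
facet normal 0.145 0.849 -0.508
outer loop
vertex -0.95 -2.411 -0.994
vertex -1.095 -3.31 -2.536
vertex -1.432 -2.401 -1.115
endloop
endfacet
facet normal -0.197 0.527 0.827
outer loop
vertex -0.95 -2.411 -0.994
vertex -1.432 -2.401 -1.115
vertex -1.278 -2.916 -0.75
endloop
endfacet
facet normal 0.197 -0.529 -0.825
outer loop
vertex -1.095 -3.31 -2.536
vertex -0.942 -3.824 -2.17
vertex -1.488 -3.601 -2.443
endloop
endfacet
facet normal -0.582 0.616 -0.532
outer loop
vertex -1.095 -3.31 -2.536
vertex -1.488 -3.601 -2.443
vertex -1.432 -2.401 -1.115
endloop
endfacet
facet normal -0.582 0.616 -0.532
outer loop
vertex -1.432 -2.401 -1.115
vertex -1.488 -3.601 -2.443
vertex -1.825 -2.692 -1.022
endloop
endfacet
facet normal -0.195 0.528 0.827
outer loop
vertex -1.432 -2.401 -1.115
vertex -1.825 -2.692 -1.022
vertex -1.278 -2.916 -0.75
endloop
endfacet
facet normal 0.197 -0.529 -0.826
outer loop
vertex -1.488 -3.601 -2.443
vertex -0.942 -3.824 -2.17
vertex -1.56 -4.023 -2.19
endloop
endfacet
facet normal -0.970 0.020 -0.243
outer loop
vertex -1.488 -3.601 -2.443
vertex -1.56 -4.023 -2.19
vertex -1.825 -2.692 -1.022
endloop
endfacet
facet normal -0.970 0.020 -0.243
outer loop
vertex -1.825 -2.692 -1.022
vertex -1.56 -4.023 -2.19
vertex -1.897 -3.114 -0.769
endloop
endfacet
facet normal -0.194 0.529 0.826
outer loop
vertex -1.825 -2.692 -1.022
vertex -1.897 -3.114 -0.769
vertex -1.278 -2.916 -0.75
endloop
endfacet
facet normal 0.196 -0.527 -0.827
outer loop
vertex -1.56 -4.023 -2.19
vertex -0.942 -3.824 -2.17
vertex -1.27 -4.329 -1.926
endloop
endfacet
facet normal -0.789 -0.586 0.188
outer loop
vertex -1.56 -4.023 -2.19
vertex -1.27 -4.329 -1.926
vertex -1.897 -3.114 -0.769
endloop
endfacet
facet normal -0.789 -0.586 0.188
outer loop
vertex -1.897 -3.114 -0.769
vertex -1.27 -4.329 -1.926
vertex -1.607 -3.42 -0.505
endloop
endfacet
facet normal -0.194 0.529 0.826
outer loop
vertex -1.897 -3.114 -0.769
vertex -1.607 -3.42 -0.505
vertex -1.278 -2.916 -0.75
endloop
endfacet
facet normal 0.197 -0.527 -0.827
outer loop
vertex -1.27 -4.329 -1.926
vertex -0.942 -3.824 -2.17
vertex -0.788 -4.339 -1.805
endloop
endfacet
facet normal -0.145 -0.849 0.508
outer loop
vertex -1.27 -4.329 -1.926
vertex -0.788 -4.339 -1.805
vertex -1.607 -3.42 -0.505
endloop
endfacet
facet normal -0.145 -0.849 0.508
outer loop
vertex -1.607 -3.42 -0.505
vertex -0.788 -4.339 -1.805
vertex -1.125 -3.43 -0.384
endloop
endfacet
facet normal -0.196 0.529 0.825
outer loop
vertex -1.607 -3.42 -0.505
vertex -1.125 -3.43 -0.384
vertex -1.278 -2.916 -0.75
endloop
endfacet
facet normal 0.195 -0.528 -0.827
outer loop
vertex -0.788 -4.339 -1.805
vertex -0.942 -3.824 -2.17
vertex -0.395 -4.048 -1.898
endloop
endfacet
facet normal 0.582 -0.616 0.532
outer loop
vertex -0.788 -4.339 -1.805
vertex -0.395 -4.048 -1.898
vertex -1.125 -3.43 -0.384
endloop
endfacet
facet normal 0.582 -0.616 0.532
outer loop
vertex -1.125 -3.43 -0.384
vertex -0.395 -4.048 -1.898
vertex -0.732 -3.139 -0.477
endloop
endfacet
facet normal -0.197 0.529 0.825
outer loop
vertex -1.125 -3.43 -0.384
vertex -0.732 -3.139 -0.477
vertex -1.278 -2.916 -0.75
endloop
endfacet
facet normal 0.194 -0.529 -0.826
outer loop
vertex -0.395 -4.048 -1.898
vertex -0.942 -3.824 -2.17
vertex -0.323 -3.626 -2.151
endloop
endfacet
facet normal 0.970 -0.020 0.243
outer loop
vertex -0.395 -4.048 -1.898
vertex -0.323 -3.626 -2.151
vertex -0.732 -3.139 -0.477
endloop
endfacet
facet normal 0.970 -0.020 0.243
outer loop
vertex -0.732 -3.139 -0.477
vertex -0.323 -3.626 -2.151
vertex -0.66 -2.717 -0.73
endloop
endfacet
facet normal -0.197 0.529 0.826
outer loop
vertex -0.732 -3.139 -0.477
vertex -0.66 -2.717 -0.73
vertex -1.278 -2.916 -0.75
endloop
endfacet
facet normal -0.651 0.091 -0.754
outer loop
vertex -3.792 -1.125 -0.203
vertex -4.504 0.419 0.598
vertex -2.713 -0.202 -1.024
endloop
endfacet
facet normal 0.379 -0.822 -0.426
outer loop
vertex -2.016 -0.299 -0.218
vertex -3.792 -1.125 -0.203
vertex -2.713 -0.202 -1.024
endloop
endfacet
facet normal -0.651 0.091 -0.754
outer loop
vertex -2.713 -0.202 -1.024
vertex -4.504 0.419 0.598
vertex -3.425 1.342 -0.223
endloop
endfacet
facet normal 0.657 0.563 -0.501
outer loop
vertex -3.425 1.342 -0.223
vertex -2.016 -0.299 -0.218
vertex -2.713 -0.202 -1.024
endloop
endfacet
facet normal -0.657 -0.563 0.501
outer loop
vertex -3.792 -1.125 -0.203
vertex -3.807 0.322 1.404
vertex -4.504 0.419 0.598
endloop
endfacet
facet normal 0.379 -0.822 -0.426
outer loop
vertex -3.095 -1.222 0.603
vertex -3.792 -1.125 -0.203
vertex -2.016 -0.299 -0.218
endloop
endfacet
facet normal -0.657 -0.563 0.501
outer loop
vertex -3.095 -1.222 0.603
vertex -3.807 0.322 1.404
vertex -3.792 -1.125 -0.203
endloop
endfacet
facet normal -0.379 0.822 0.426
outer loop
vertex -4.504 0.419 0.598
vertex -3.807 0.322 1.404
vertex -3.425 1.342 -0.223
endloop
endfacet
facet normal 0.657 0.563 -0.501
outer loop
vertex -2.728 1.245 0.583
vertex -2.016 -0.299 -0.218
vertex -3.425 1.342 -0.223
endloop
endfacet
facet normal -0.379 0.822 0.426
outer loop
vertex -3.425 1.342 -0.223
vertex -3.807 0.322 1.404
vertex -2.728 1.245 0.583
endloop
endfacet
facet normal 0.651 -0.091 0.754
outer loop
vertex -2.728 1.245 0.583
vertex -3.095 -1.222 0.603
vertex -2.016 -0.299 -0.218
endloop
endfacet
facet normal 0.651 -0.091 0.754
outer loop
vertex -3.807 0.322 1.404
vertex -3.095 -1.222 0.603
vertex -2.728 1.245 0.583
endloop
endfacet

endsolid


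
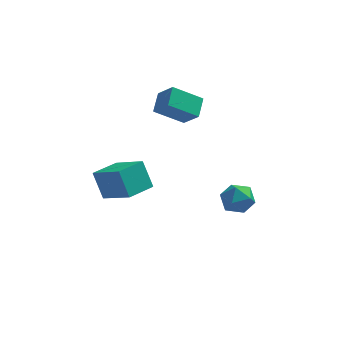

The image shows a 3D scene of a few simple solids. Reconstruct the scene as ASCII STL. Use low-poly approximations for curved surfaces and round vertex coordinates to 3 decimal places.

solid 
facet normal -0.555 0.453 -0.698
outer loop
vertex -2.192 3.279 3.667
vertex -2.03 4.271 4.183
vertex -0.823 3.535 2.745
endloop
endfacet
facet normal -0.143 -0.878 -0.456
outer loop
vertex -0.13 2.969 3.617
vertex -2.192 3.279 3.667
vertex -0.823 3.535 2.745
endloop
endfacet
facet normal -0.555 0.453 -0.698
outer loop
vertex -0.823 3.535 2.745
vertex -2.03 4.271 4.183
vertex -0.662 4.528 3.261
endloop
endfacet
facet normal 0.820 0.154 -0.552
outer loop
vertex -0.662 4.528 3.261
vertex -0.13 2.969 3.617
vertex -0.823 3.535 2.745
endloop
endfacet
facet normal -0.820 -0.153 0.552
outer loop
vertex -2.192 3.279 3.667
vertex -1.337 3.705 5.055
vertex -2.03 4.271 4.183
endloop
endfacet
facet normal -0.143 -0.878 -0.457
outer loop
vertex -1.498 2.712 4.539
vertex -2.192 3.279 3.667
vertex -0.13 2.969 3.617
endloop
endfacet
facet normal -0.819 -0.154 0.552
outer loop
vertex -1.498 2.712 4.539
vertex -1.337 3.705 5.055
vertex -2.192 3.279 3.667
endloop
endfacet
facet normal 0.143 0.878 0.457
outer loop
vertex -2.03 4.271 4.183
vertex -1.337 3.705 5.055
vertex -0.662 4.528 3.261
endloop
endfacet
facet normal 0.819 0.153 -0.552
outer loop
vertex 0.032 3.961 4.133
vertex -0.13 2.969 3.617
vertex -0.662 4.528 3.261
endloop
endfacet
facet normal 0.143 0.878 0.457
outer loop
vertex -0.662 4.528 3.261
vertex -1.337 3.705 5.055
vertex 0.032 3.961 4.133
endloop
endfacet
facet normal 0.555 -0.453 0.697
outer loop
vertex 0.032 3.961 4.133
vertex -1.498 2.712 4.539
vertex -0.13 2.969 3.617
endloop
endfacet
facet normal 0.555 -0.453 0.698
outer loop
vertex -1.337 3.705 5.055
vertex -1.498 2.712 4.539
vertex 0.032 3.961 4.133
endloop
endfacet
facet normal -0.672 0.535 -0.512
outer loop
vertex -4.641 -0.118 1.976
vertex -3.692 0.958 1.855
vertex -4.151 -0.689 0.737
endloop
endfacet
facet normal -0.659 -0.748 0.084
outer loop
vertex -2.908 -1.678 1.685
vertex -4.641 -0.118 1.976
vertex -4.151 -0.689 0.737
endloop
endfacet
facet normal -0.672 0.535 -0.512
outer loop
vertex -4.151 -0.689 0.737
vertex -3.692 0.958 1.855
vertex -3.202 0.387 0.616
endloop
endfacet
facet normal 0.338 -0.394 -0.855
outer loop
vertex -3.202 0.387 0.616
vertex -2.908 -1.678 1.685
vertex -4.151 -0.689 0.737
endloop
endfacet
facet normal -0.338 0.394 0.855
outer loop
vertex -4.641 -0.118 1.976
vertex -2.449 -0.031 2.803
vertex -3.692 0.958 1.855
endloop
endfacet
facet normal -0.659 -0.748 0.084
outer loop
vertex -3.398 -1.107 2.924
vertex -4.641 -0.118 1.976
vertex -2.908 -1.678 1.685
endloop
endfacet
facet normal -0.338 0.394 0.855
outer loop
vertex -3.398 -1.107 2.924
vertex -2.449 -0.031 2.803
vertex -4.641 -0.118 1.976
endloop
endfacet
facet normal 0.659 0.748 -0.084
outer loop
vertex -3.692 0.958 1.855
vertex -2.449 -0.031 2.803
vertex -3.202 0.387 0.616
endloop
endfacet
facet normal 0.338 -0.394 -0.855
outer loop
vertex -1.959 -0.602 1.564
vertex -2.908 -1.678 1.685
vertex -3.202 0.387 0.616
endloop
endfacet
facet normal 0.659 0.748 -0.084
outer loop
vertex -3.202 0.387 0.616
vertex -2.449 -0.031 2.803
vertex -1.959 -0.602 1.564
endloop
endfacet
facet normal 0.672 -0.535 0.512
outer loop
vertex -1.959 -0.602 1.564
vertex -3.398 -1.107 2.924
vertex -2.908 -1.678 1.685
endloop
endfacet
facet normal 0.672 -0.535 0.512
outer loop
vertex -2.449 -0.031 2.803
vertex -3.398 -1.107 2.924
vertex -1.959 -0.602 1.564
endloop
endfacet
facet normal -0.834 0.535 0.135
outer loop
vertex 1.108 2.831 -2.001
vertex 0.892 2.315 -1.291
vertex 1.389 3.061 -1.173
endloop
endfacet
facet normal -0.318 0.936 -0.152
outer loop
vertex 1.108 2.831 -2.001
vertex 1.389 3.061 -1.173
vertex 1.95 3.137 -1.878
endloop
endfacet
facet normal -0.118 0.632 -0.766
outer loop
vertex 1.108 2.831 -2.001
vertex 1.95 3.137 -1.878
vertex 1.8 2.438 -2.431
endloop
endfacet
facet normal -0.509 0.043 -0.859
outer loop
vertex 1.108 2.831 -2.001
vertex 1.8 2.438 -2.431
vertex 1.146 1.93 -2.069
endloop
endfacet
facet normal -0.953 -0.017 -0.303
outer loop
vertex 1.108 2.831 -2.001
vertex 1.146 1.93 -2.069
vertex 0.892 2.315 -1.291
endloop
endfacet
facet normal 0.241 0.926 0.292
outer loop
vertex 1.95 3.137 -1.878
vertex 1.389 3.061 -1.173
vertex 2.254 2.81 -1.091
endloop
endfacet
facet normal -0.594 0.277 0.755
outer loop
vertex 1.389 3.061 -1.173
vertex 0.892 2.315 -1.291
vertex 1.6 2.302 -0.729
endloop
endfacet
facet normal -0.786 -0.616 0.048
outer loop
vertex 0.892 2.315 -1.291
vertex 1.146 1.93 -2.069
vertex 1.45 1.603 -1.282
endloop
endfacet
facet normal -0.070 -0.518 -0.853
outer loop
vertex 1.146 1.93 -2.069
vertex 1.8 2.438 -2.431
vertex 2.011 1.679 -1.987
endloop
endfacet
facet normal 0.565 0.434 -0.702
outer loop
vertex 1.8 2.438 -2.431
vertex 1.95 3.137 -1.878
vertex 2.508 2.425 -1.869
endloop
endfacet
facet normal 0.509 -0.043 0.859
outer loop
vertex 2.292 1.909 -1.159
vertex 2.254 2.81 -1.091
vertex 1.6 2.302 -0.729
endloop
endfacet
facet normal 0.118 -0.632 0.766
outer loop
vertex 2.292 1.909 -1.159
vertex 1.6 2.302 -0.729
vertex 1.45 1.603 -1.282
endloop
endfacet
facet normal 0.318 -0.936 0.152
outer loop
vertex 2.292 1.909 -1.159
vertex 1.45 1.603 -1.282
vertex 2.011 1.679 -1.987
endloop
endfacet
facet normal 0.834 -0.535 -0.135
outer loop
vertex 2.292 1.909 -1.159
vertex 2.011 1.679 -1.987
vertex 2.508 2.425 -1.869
endloop
endfacet
facet normal 0.953 0.017 0.303
outer loop
vertex 2.292 1.909 -1.159
vertex 2.508 2.425 -1.869
vertex 2.254 2.81 -1.091
endloop
endfacet
facet normal 0.070 0.518 0.853
outer loop
vertex 1.6 2.302 -0.729
vertex 2.254 2.81 -1.091
vertex 1.389 3.061 -1.173
endloop
endfacet
facet normal -0.565 -0.434 0.702
outer loop
vertex 1.45 1.603 -1.282
vertex 1.6 2.302 -0.729
vertex 0.892 2.315 -1.291
endloop
endfacet
facet normal -0.241 -0.926 -0.292
outer loop
vertex 2.011 1.679 -1.987
vertex 1.45 1.603 -1.282
vertex 1.146 1.93 -2.069
endloop
endfacet
facet normal 0.594 -0.277 -0.755
outer loop
vertex 2.508 2.425 -1.869
vertex 2.011 1.679 -1.987
vertex 1.8 2.438 -2.431
endloop
endfacet
facet normal 0.786 0.616 -0.048
outer loop
vertex 2.254 2.81 -1.091
vertex 2.508 2.425 -1.869
vertex 1.95 3.137 -1.878
endloop
endfacet

endsolid


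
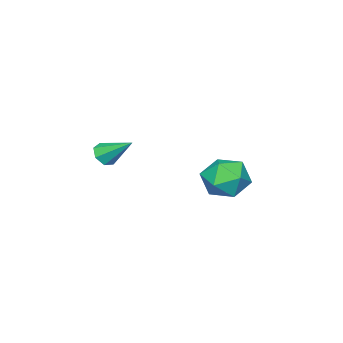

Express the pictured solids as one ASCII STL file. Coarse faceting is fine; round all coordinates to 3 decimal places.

solid 
facet normal 0.099 -0.798 -0.594
outer loop
vertex 3.847 -1.168 0.318
vertex 3.464 -0.879 -0.134
vertex 4.12 -0.846 -0.069
endloop
endfacet
facet normal 0.792 0.060 0.608
outer loop
vertex 3.847 -1.168 0.318
vertex 4.12 -0.846 -0.069
vertex 3.296 0.479 0.874
endloop
endfacet
facet normal 0.099 -0.799 -0.593
outer loop
vertex 4.12 -0.846 -0.069
vertex 3.464 -0.879 -0.134
vertex 3.898 -0.549 -0.506
endloop
endfacet
facet normal 0.833 0.552 -0.048
outer loop
vertex 4.12 -0.846 -0.069
vertex 3.898 -0.549 -0.506
vertex 3.296 0.479 0.874
endloop
endfacet
facet normal 0.099 -0.799 -0.594
outer loop
vertex 3.898 -0.549 -0.506
vertex 3.464 -0.879 -0.134
vertex 3.35 -0.5 -0.663
endloop
endfacet
facet normal 0.222 0.826 -0.518
outer loop
vertex 3.898 -0.549 -0.506
vertex 3.35 -0.5 -0.663
vertex 3.296 0.479 0.874
endloop
endfacet
facet normal 0.100 -0.799 -0.594
outer loop
vertex 3.35 -0.5 -0.663
vertex 3.464 -0.879 -0.134
vertex 2.887 -0.737 -0.422
endloop
endfacet
facet normal -0.581 0.677 -0.452
outer loop
vertex 3.35 -0.5 -0.663
vertex 2.887 -0.737 -0.422
vertex 3.296 0.479 0.874
endloop
endfacet
facet normal 0.099 -0.799 -0.593
outer loop
vertex 2.887 -0.737 -0.422
vertex 3.464 -0.879 -0.134
vertex 2.859 -1.08 0.036
endloop
endfacet
facet normal -0.971 0.217 0.103
outer loop
vertex 2.887 -0.737 -0.422
vertex 2.859 -1.08 0.036
vertex 3.296 0.479 0.874
endloop
endfacet
facet normal 0.098 -0.799 -0.594
outer loop
vertex 2.859 -1.08 0.036
vertex 3.464 -0.879 -0.134
vertex 3.286 -1.272 0.365
endloop
endfacet
facet normal -0.654 -0.208 0.727
outer loop
vertex 2.859 -1.08 0.036
vertex 3.286 -1.272 0.365
vertex 3.296 0.479 0.874
endloop
endfacet
facet normal 0.098 -0.799 -0.594
outer loop
vertex 3.286 -1.272 0.365
vertex 3.464 -0.879 -0.134
vertex 3.847 -1.168 0.318
endloop
endfacet
facet normal 0.131 -0.277 0.952
outer loop
vertex 3.286 -1.272 0.365
vertex 3.847 -1.168 0.318
vertex 3.296 0.479 0.874
endloop
endfacet
facet normal -0.338 0.857 0.388
outer loop
vertex -2.607 2.492 -3.206
vertex -2.582 1.988 -2.072
vertex -1.584 2.581 -2.511
endloop
endfacet
facet normal 0.050 0.979 -0.198
outer loop
vertex -2.607 2.492 -3.206
vertex -1.584 2.581 -2.511
vertex -1.491 2.331 -3.722
endloop
endfacet
facet normal -0.252 0.624 -0.740
outer loop
vertex -2.607 2.492 -3.206
vertex -1.491 2.331 -3.722
vertex -2.431 1.583 -4.033
endloop
endfacet
facet normal -0.826 0.283 -0.487
outer loop
vertex -2.607 2.492 -3.206
vertex -2.431 1.583 -4.033
vertex -3.105 1.372 -3.013
endloop
endfacet
facet normal -0.880 0.427 0.209
outer loop
vertex -2.607 2.492 -3.206
vertex -3.105 1.372 -3.013
vertex -2.582 1.988 -2.072
endloop
endfacet
facet normal 0.701 0.707 -0.092
outer loop
vertex -1.491 2.331 -3.722
vertex -1.584 2.581 -2.511
vertex -0.775 1.728 -2.907
endloop
endfacet
facet normal 0.073 0.511 0.856
outer loop
vertex -1.584 2.581 -2.511
vertex -2.582 1.988 -2.072
vertex -1.449 1.517 -1.887
endloop
endfacet
facet normal -0.802 -0.186 0.567
outer loop
vertex -2.582 1.988 -2.072
vertex -3.105 1.372 -3.013
vertex -2.389 0.769 -2.198
endloop
endfacet
facet normal -0.715 -0.419 -0.559
outer loop
vertex -3.105 1.372 -3.013
vertex -2.431 1.583 -4.033
vertex -2.296 0.519 -3.409
endloop
endfacet
facet normal 0.214 0.134 -0.968
outer loop
vertex -2.431 1.583 -4.033
vertex -1.491 2.331 -3.722
vertex -1.298 1.112 -3.848
endloop
endfacet
facet normal 0.826 -0.283 0.487
outer loop
vertex -1.273 0.608 -2.714
vertex -0.775 1.728 -2.907
vertex -1.449 1.517 -1.887
endloop
endfacet
facet normal 0.252 -0.624 0.740
outer loop
vertex -1.273 0.608 -2.714
vertex -1.449 1.517 -1.887
vertex -2.389 0.769 -2.198
endloop
endfacet
facet normal -0.050 -0.979 0.198
outer loop
vertex -1.273 0.608 -2.714
vertex -2.389 0.769 -2.198
vertex -2.296 0.519 -3.409
endloop
endfacet
facet normal 0.338 -0.857 -0.388
outer loop
vertex -1.273 0.608 -2.714
vertex -2.296 0.519 -3.409
vertex -1.298 1.112 -3.848
endloop
endfacet
facet normal 0.880 -0.427 -0.209
outer loop
vertex -1.273 0.608 -2.714
vertex -1.298 1.112 -3.848
vertex -0.775 1.728 -2.907
endloop
endfacet
facet normal 0.715 0.419 0.559
outer loop
vertex -1.449 1.517 -1.887
vertex -0.775 1.728 -2.907
vertex -1.584 2.581 -2.511
endloop
endfacet
facet normal -0.214 -0.134 0.968
outer loop
vertex -2.389 0.769 -2.198
vertex -1.449 1.517 -1.887
vertex -2.582 1.988 -2.072
endloop
endfacet
facet normal -0.701 -0.707 0.092
outer loop
vertex -2.296 0.519 -3.409
vertex -2.389 0.769 -2.198
vertex -3.105 1.372 -3.013
endloop
endfacet
facet normal -0.073 -0.511 -0.856
outer loop
vertex -1.298 1.112 -3.848
vertex -2.296 0.519 -3.409
vertex -2.431 1.583 -4.033
endloop
endfacet
facet normal 0.802 0.186 -0.567
outer loop
vertex -0.775 1.728 -2.907
vertex -1.298 1.112 -3.848
vertex -1.491 2.331 -3.722
endloop
endfacet

endsolid


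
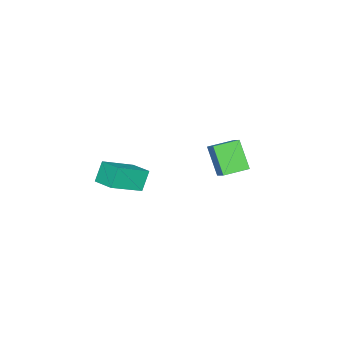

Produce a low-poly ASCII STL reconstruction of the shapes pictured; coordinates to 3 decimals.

solid 
facet normal -0.732 0.678 0.069
outer loop
vertex 0.704 2.669 4.824
vertex 1.328 3.488 3.397
vertex 0.116 2.094 4.237
endloop
endfacet
facet normal -0.354 -0.466 0.811
outer loop
vertex 1.112 1.172 4.143
vertex 0.704 2.669 4.824
vertex 0.116 2.094 4.237
endloop
endfacet
facet normal -0.732 0.678 0.068
outer loop
vertex 0.116 2.094 4.237
vertex 1.328 3.488 3.397
vertex 0.741 2.913 2.81
endloop
endfacet
facet normal -0.582 -0.569 -0.581
outer loop
vertex 0.741 2.913 2.81
vertex 1.112 1.172 4.143
vertex 0.116 2.094 4.237
endloop
endfacet
facet normal 0.582 0.569 0.581
outer loop
vertex 0.704 2.669 4.824
vertex 2.324 2.566 3.303
vertex 1.328 3.488 3.397
endloop
endfacet
facet normal -0.355 -0.466 0.811
outer loop
vertex 1.699 1.747 4.73
vertex 0.704 2.669 4.824
vertex 1.112 1.172 4.143
endloop
endfacet
facet normal 0.582 0.569 0.581
outer loop
vertex 1.699 1.747 4.73
vertex 2.324 2.566 3.303
vertex 0.704 2.669 4.824
endloop
endfacet
facet normal 0.355 0.466 -0.811
outer loop
vertex 1.328 3.488 3.397
vertex 2.324 2.566 3.303
vertex 0.741 2.913 2.81
endloop
endfacet
facet normal -0.582 -0.569 -0.581
outer loop
vertex 1.736 1.991 2.716
vertex 1.112 1.172 4.143
vertex 0.741 2.913 2.81
endloop
endfacet
facet normal 0.355 0.465 -0.811
outer loop
vertex 0.741 2.913 2.81
vertex 2.324 2.566 3.303
vertex 1.736 1.991 2.716
endloop
endfacet
facet normal 0.732 -0.678 -0.069
outer loop
vertex 1.736 1.991 2.716
vertex 1.699 1.747 4.73
vertex 1.112 1.172 4.143
endloop
endfacet
facet normal 0.732 -0.678 -0.069
outer loop
vertex 2.324 2.566 3.303
vertex 1.699 1.747 4.73
vertex 1.736 1.991 2.716
endloop
endfacet
facet normal -0.756 0.427 -0.496
outer loop
vertex -0.728 -3.722 0.061
vertex -0.225 -2.577 0.281
vertex -0.06 -3.805 -1.028
endloop
endfacet
facet normal -0.395 -0.902 -0.174
outer loop
vertex 1.565 -4.723 0.039
vertex -0.728 -3.722 0.061
vertex -0.06 -3.805 -1.028
endloop
endfacet
facet normal -0.756 0.427 -0.496
outer loop
vertex -0.06 -3.805 -1.028
vertex -0.225 -2.577 0.281
vertex 0.442 -2.66 -0.808
endloop
endfacet
facet normal 0.522 -0.065 -0.851
outer loop
vertex 0.442 -2.66 -0.808
vertex 1.565 -4.723 0.039
vertex -0.06 -3.805 -1.028
endloop
endfacet
facet normal -0.522 0.066 0.851
outer loop
vertex -0.728 -3.722 0.061
vertex 1.4 -3.495 1.348
vertex -0.225 -2.577 0.281
endloop
endfacet
facet normal -0.395 -0.902 -0.173
outer loop
vertex 0.898 -4.64 1.128
vertex -0.728 -3.722 0.061
vertex 1.565 -4.723 0.039
endloop
endfacet
facet normal -0.521 0.065 0.851
outer loop
vertex 0.898 -4.64 1.128
vertex 1.4 -3.495 1.348
vertex -0.728 -3.722 0.061
endloop
endfacet
facet normal 0.396 0.902 0.174
outer loop
vertex -0.225 -2.577 0.281
vertex 1.4 -3.495 1.348
vertex 0.442 -2.66 -0.808
endloop
endfacet
facet normal 0.521 -0.066 -0.851
outer loop
vertex 2.068 -3.578 0.259
vertex 1.565 -4.723 0.039
vertex 0.442 -2.66 -0.808
endloop
endfacet
facet normal 0.395 0.902 0.174
outer loop
vertex 0.442 -2.66 -0.808
vertex 1.4 -3.495 1.348
vertex 2.068 -3.578 0.259
endloop
endfacet
facet normal 0.756 -0.427 0.496
outer loop
vertex 2.068 -3.578 0.259
vertex 0.898 -4.64 1.128
vertex 1.565 -4.723 0.039
endloop
endfacet
facet normal 0.756 -0.427 0.496
outer loop
vertex 1.4 -3.495 1.348
vertex 0.898 -4.64 1.128
vertex 2.068 -3.578 0.259
endloop
endfacet

endsolid


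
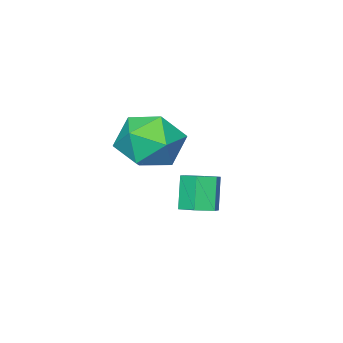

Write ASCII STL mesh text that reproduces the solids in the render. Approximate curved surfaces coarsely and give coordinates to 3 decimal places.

solid 
facet normal -0.225 0.787 0.574
outer loop
vertex -1.245 2.621 -0.711
vertex -0.633 2.177 0.137
vertex -0.141 2.868 -0.617
endloop
endfacet
facet normal -0.208 0.972 -0.114
outer loop
vertex -1.245 2.621 -0.711
vertex -0.141 2.868 -0.617
vertex -0.59 2.652 -1.638
endloop
endfacet
facet normal -0.682 0.566 -0.463
outer loop
vertex -1.245 2.621 -0.711
vertex -0.59 2.652 -1.638
vertex -1.36 1.826 -1.514
endloop
endfacet
facet normal -0.991 0.132 0.011
outer loop
vertex -1.245 2.621 -0.711
vertex -1.36 1.826 -1.514
vertex -1.387 1.533 -0.417
endloop
endfacet
facet normal -0.709 0.269 0.652
outer loop
vertex -1.245 2.621 -0.711
vertex -1.387 1.533 -0.417
vertex -0.633 2.177 0.137
endloop
endfacet
facet normal 0.441 0.819 -0.367
outer loop
vertex -0.59 2.652 -1.638
vertex -0.141 2.868 -0.617
vertex 0.427 2.227 -1.363
endloop
endfacet
facet normal 0.414 0.520 0.747
outer loop
vertex -0.141 2.868 -0.617
vertex -0.633 2.177 0.137
vertex 0.4 1.934 -0.266
endloop
endfacet
facet normal -0.369 -0.319 0.873
outer loop
vertex -0.633 2.177 0.137
vertex -1.387 1.533 -0.417
vertex -0.37 1.108 -0.142
endloop
endfacet
facet normal -0.825 -0.540 -0.165
outer loop
vertex -1.387 1.533 -0.417
vertex -1.36 1.826 -1.514
vertex -0.819 0.892 -1.163
endloop
endfacet
facet normal -0.325 0.163 -0.932
outer loop
vertex -1.36 1.826 -1.514
vertex -0.59 2.652 -1.638
vertex -0.327 1.583 -1.917
endloop
endfacet
facet normal 0.991 -0.132 -0.011
outer loop
vertex 0.285 1.139 -1.069
vertex 0.427 2.227 -1.363
vertex 0.4 1.934 -0.266
endloop
endfacet
facet normal 0.682 -0.566 0.463
outer loop
vertex 0.285 1.139 -1.069
vertex 0.4 1.934 -0.266
vertex -0.37 1.108 -0.142
endloop
endfacet
facet normal 0.208 -0.972 0.114
outer loop
vertex 0.285 1.139 -1.069
vertex -0.37 1.108 -0.142
vertex -0.819 0.892 -1.163
endloop
endfacet
facet normal 0.225 -0.787 -0.574
outer loop
vertex 0.285 1.139 -1.069
vertex -0.819 0.892 -1.163
vertex -0.327 1.583 -1.917
endloop
endfacet
facet normal 0.709 -0.269 -0.652
outer loop
vertex 0.285 1.139 -1.069
vertex -0.327 1.583 -1.917
vertex 0.427 2.227 -1.363
endloop
endfacet
facet normal 0.825 0.540 0.165
outer loop
vertex 0.4 1.934 -0.266
vertex 0.427 2.227 -1.363
vertex -0.141 2.868 -0.617
endloop
endfacet
facet normal 0.325 -0.163 0.932
outer loop
vertex -0.37 1.108 -0.142
vertex 0.4 1.934 -0.266
vertex -0.633 2.177 0.137
endloop
endfacet
facet normal -0.441 -0.819 0.367
outer loop
vertex -0.819 0.892 -1.163
vertex -0.37 1.108 -0.142
vertex -1.387 1.533 -0.417
endloop
endfacet
facet normal -0.414 -0.520 -0.747
outer loop
vertex -0.327 1.583 -1.917
vertex -0.819 0.892 -1.163
vertex -1.36 1.826 -1.514
endloop
endfacet
facet normal 0.369 0.319 -0.873
outer loop
vertex 0.427 2.227 -1.363
vertex -0.327 1.583 -1.917
vertex -0.59 2.652 -1.638
endloop
endfacet
facet normal 0.339 0.260 -0.904
outer loop
vertex -2.056 2.144 -4.217
vertex -2.553 1.846 -4.489
vertex -2.598 2.464 -4.328
endloop
endfacet
facet normal 0.408 0.826 0.390
outer loop
vertex -2.056 2.144 -4.217
vertex -2.598 2.464 -4.328
vertex -2.49 1.811 -3.059
endloop
endfacet
facet normal 0.406 0.826 0.391
outer loop
vertex -2.49 1.811 -3.059
vertex -2.598 2.464 -4.328
vertex -3.033 2.131 -3.171
endloop
endfacet
facet normal -0.340 -0.260 0.904
outer loop
vertex -2.49 1.811 -3.059
vertex -3.033 2.131 -3.171
vertex -2.987 1.514 -3.331
endloop
endfacet
facet normal 0.339 0.260 -0.904
outer loop
vertex -2.598 2.464 -4.328
vertex -2.553 1.846 -4.489
vertex -3.096 2.167 -4.6
endloop
endfacet
facet normal -0.530 0.847 0.045
outer loop
vertex -2.598 2.464 -4.328
vertex -3.096 2.167 -4.6
vertex -3.033 2.131 -3.171
endloop
endfacet
facet normal -0.530 0.847 0.045
outer loop
vertex -3.033 2.131 -3.171
vertex -3.096 2.167 -4.6
vertex -3.53 1.834 -3.443
endloop
endfacet
facet normal -0.340 -0.260 0.904
outer loop
vertex -3.033 2.131 -3.171
vertex -3.53 1.834 -3.443
vertex -2.987 1.514 -3.331
endloop
endfacet
facet normal 0.339 0.261 -0.904
outer loop
vertex -3.096 2.167 -4.6
vertex -2.553 1.846 -4.489
vertex -3.05 1.549 -4.761
endloop
endfacet
facet normal -0.938 0.020 -0.346
outer loop
vertex -3.096 2.167 -4.6
vertex -3.05 1.549 -4.761
vertex -3.53 1.834 -3.443
endloop
endfacet
facet normal -0.938 0.020 -0.346
outer loop
vertex -3.53 1.834 -3.443
vertex -3.05 1.549 -4.761
vertex -3.484 1.216 -3.603
endloop
endfacet
facet normal -0.339 -0.259 0.904
outer loop
vertex -3.53 1.834 -3.443
vertex -3.484 1.216 -3.603
vertex -2.987 1.514 -3.331
endloop
endfacet
facet normal 0.340 0.260 -0.904
outer loop
vertex -3.05 1.549 -4.761
vertex -2.553 1.846 -4.489
vertex -2.507 1.229 -4.649
endloop
endfacet
facet normal -0.406 -0.826 -0.390
outer loop
vertex -3.05 1.549 -4.761
vertex -2.507 1.229 -4.649
vertex -3.484 1.216 -3.603
endloop
endfacet
facet normal -0.407 -0.825 -0.391
outer loop
vertex -3.484 1.216 -3.603
vertex -2.507 1.229 -4.649
vertex -2.942 0.896 -3.492
endloop
endfacet
facet normal -0.339 -0.260 0.904
outer loop
vertex -3.484 1.216 -3.603
vertex -2.942 0.896 -3.492
vertex -2.987 1.514 -3.331
endloop
endfacet
facet normal 0.340 0.260 -0.904
outer loop
vertex -2.507 1.229 -4.649
vertex -2.553 1.846 -4.489
vertex -2.01 1.526 -4.377
endloop
endfacet
facet normal 0.530 -0.847 -0.044
outer loop
vertex -2.507 1.229 -4.649
vertex -2.01 1.526 -4.377
vertex -2.942 0.896 -3.492
endloop
endfacet
facet normal 0.530 -0.847 -0.045
outer loop
vertex -2.942 0.896 -3.492
vertex -2.01 1.526 -4.377
vertex -2.444 1.193 -3.22
endloop
endfacet
facet normal -0.339 -0.260 0.904
outer loop
vertex -2.942 0.896 -3.492
vertex -2.444 1.193 -3.22
vertex -2.987 1.514 -3.331
endloop
endfacet
facet normal 0.339 0.259 -0.904
outer loop
vertex -2.01 1.526 -4.377
vertex -2.553 1.846 -4.489
vertex -2.056 2.144 -4.217
endloop
endfacet
facet normal 0.938 -0.020 0.346
outer loop
vertex -2.01 1.526 -4.377
vertex -2.056 2.144 -4.217
vertex -2.444 1.193 -3.22
endloop
endfacet
facet normal 0.938 -0.020 0.346
outer loop
vertex -2.444 1.193 -3.22
vertex -2.056 2.144 -4.217
vertex -2.49 1.811 -3.059
endloop
endfacet
facet normal -0.339 -0.261 0.904
outer loop
vertex -2.444 1.193 -3.22
vertex -2.49 1.811 -3.059
vertex -2.987 1.514 -3.331
endloop
endfacet

endsolid


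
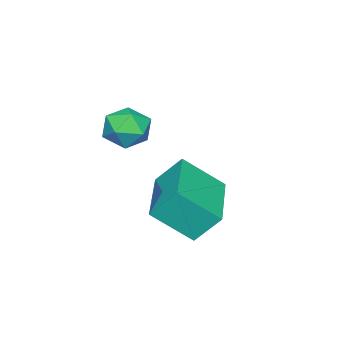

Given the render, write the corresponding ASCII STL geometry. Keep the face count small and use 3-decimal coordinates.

solid 
facet normal -0.409 0.648 -0.643
outer loop
vertex -4.417 3.492 -0.603
vertex -2.719 4.443 -0.724
vertex -4.133 2.883 -1.397
endloop
endfacet
facet normal -0.871 -0.488 0.063
outer loop
vertex -3.561 1.977 -0.496
vertex -4.417 3.492 -0.603
vertex -4.133 2.883 -1.397
endloop
endfacet
facet normal -0.409 0.648 -0.643
outer loop
vertex -4.133 2.883 -1.397
vertex -2.719 4.443 -0.724
vertex -2.435 3.834 -1.518
endloop
endfacet
facet normal 0.274 -0.586 -0.763
outer loop
vertex -2.435 3.834 -1.518
vertex -3.561 1.977 -0.496
vertex -4.133 2.883 -1.397
endloop
endfacet
facet normal -0.274 0.586 0.763
outer loop
vertex -4.417 3.492 -0.603
vertex -2.147 3.537 0.177
vertex -2.719 4.443 -0.724
endloop
endfacet
facet normal -0.871 -0.488 0.063
outer loop
vertex -3.845 2.586 0.298
vertex -4.417 3.492 -0.603
vertex -3.561 1.977 -0.496
endloop
endfacet
facet normal -0.274 0.586 0.763
outer loop
vertex -3.845 2.586 0.298
vertex -2.147 3.537 0.177
vertex -4.417 3.492 -0.603
endloop
endfacet
facet normal 0.871 0.488 -0.063
outer loop
vertex -2.719 4.443 -0.724
vertex -2.147 3.537 0.177
vertex -2.435 3.834 -1.518
endloop
endfacet
facet normal 0.274 -0.586 -0.763
outer loop
vertex -1.863 2.928 -0.617
vertex -3.561 1.977 -0.496
vertex -2.435 3.834 -1.518
endloop
endfacet
facet normal 0.871 0.488 -0.063
outer loop
vertex -2.435 3.834 -1.518
vertex -2.147 3.537 0.177
vertex -1.863 2.928 -0.617
endloop
endfacet
facet normal 0.409 -0.648 0.643
outer loop
vertex -1.863 2.928 -0.617
vertex -3.845 2.586 0.298
vertex -3.561 1.977 -0.496
endloop
endfacet
facet normal 0.409 -0.648 0.643
outer loop
vertex -2.147 3.537 0.177
vertex -3.845 2.586 0.298
vertex -1.863 2.928 -0.617
endloop
endfacet
facet normal -0.920 0.079 0.383
outer loop
vertex -2.818 1.985 1.803
vertex -2.571 1.872 2.419
vertex -2.615 2.502 2.184
endloop
endfacet
facet normal -0.853 0.482 -0.200
outer loop
vertex -2.818 1.985 1.803
vertex -2.615 2.502 2.184
vertex -2.468 2.49 1.528
endloop
endfacet
facet normal -0.667 0.058 -0.743
outer loop
vertex -2.818 1.985 1.803
vertex -2.468 2.49 1.528
vertex -2.332 1.853 1.356
endloop
endfacet
facet normal -0.620 -0.610 -0.494
outer loop
vertex -2.818 1.985 1.803
vertex -2.332 1.853 1.356
vertex -2.396 1.472 1.907
endloop
endfacet
facet normal -0.776 -0.598 0.202
outer loop
vertex -2.818 1.985 1.803
vertex -2.396 1.472 1.907
vertex -2.571 1.872 2.419
endloop
endfacet
facet normal -0.318 0.944 -0.089
outer loop
vertex -2.468 2.49 1.528
vertex -2.615 2.502 2.184
vertex -2.004 2.688 1.973
endloop
endfacet
facet normal -0.429 0.289 0.856
outer loop
vertex -2.615 2.502 2.184
vertex -2.571 1.872 2.419
vertex -2.068 2.307 2.524
endloop
endfacet
facet normal -0.195 -0.804 0.561
outer loop
vertex -2.571 1.872 2.419
vertex -2.396 1.472 1.907
vertex -1.932 1.67 2.352
endloop
endfacet
facet normal 0.056 -0.824 -0.563
outer loop
vertex -2.396 1.472 1.907
vertex -2.332 1.853 1.356
vertex -1.785 1.658 1.696
endloop
endfacet
facet normal -0.020 0.257 -0.966
outer loop
vertex -2.332 1.853 1.356
vertex -2.468 2.49 1.528
vertex -1.829 2.288 1.461
endloop
endfacet
facet normal 0.620 0.610 0.494
outer loop
vertex -1.582 2.175 2.077
vertex -2.004 2.688 1.973
vertex -2.068 2.307 2.524
endloop
endfacet
facet normal 0.667 -0.058 0.743
outer loop
vertex -1.582 2.175 2.077
vertex -2.068 2.307 2.524
vertex -1.932 1.67 2.352
endloop
endfacet
facet normal 0.853 -0.482 0.200
outer loop
vertex -1.582 2.175 2.077
vertex -1.932 1.67 2.352
vertex -1.785 1.658 1.696
endloop
endfacet
facet normal 0.920 -0.079 -0.383
outer loop
vertex -1.582 2.175 2.077
vertex -1.785 1.658 1.696
vertex -1.829 2.288 1.461
endloop
endfacet
facet normal 0.776 0.598 -0.202
outer loop
vertex -1.582 2.175 2.077
vertex -1.829 2.288 1.461
vertex -2.004 2.688 1.973
endloop
endfacet
facet normal -0.056 0.824 0.563
outer loop
vertex -2.068 2.307 2.524
vertex -2.004 2.688 1.973
vertex -2.615 2.502 2.184
endloop
endfacet
facet normal 0.020 -0.257 0.966
outer loop
vertex -1.932 1.67 2.352
vertex -2.068 2.307 2.524
vertex -2.571 1.872 2.419
endloop
endfacet
facet normal 0.318 -0.944 0.089
outer loop
vertex -1.785 1.658 1.696
vertex -1.932 1.67 2.352
vertex -2.396 1.472 1.907
endloop
endfacet
facet normal 0.429 -0.289 -0.856
outer loop
vertex -1.829 2.288 1.461
vertex -1.785 1.658 1.696
vertex -2.332 1.853 1.356
endloop
endfacet
facet normal 0.195 0.804 -0.561
outer loop
vertex -2.004 2.688 1.973
vertex -1.829 2.288 1.461
vertex -2.468 2.49 1.528
endloop
endfacet

endsolid
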